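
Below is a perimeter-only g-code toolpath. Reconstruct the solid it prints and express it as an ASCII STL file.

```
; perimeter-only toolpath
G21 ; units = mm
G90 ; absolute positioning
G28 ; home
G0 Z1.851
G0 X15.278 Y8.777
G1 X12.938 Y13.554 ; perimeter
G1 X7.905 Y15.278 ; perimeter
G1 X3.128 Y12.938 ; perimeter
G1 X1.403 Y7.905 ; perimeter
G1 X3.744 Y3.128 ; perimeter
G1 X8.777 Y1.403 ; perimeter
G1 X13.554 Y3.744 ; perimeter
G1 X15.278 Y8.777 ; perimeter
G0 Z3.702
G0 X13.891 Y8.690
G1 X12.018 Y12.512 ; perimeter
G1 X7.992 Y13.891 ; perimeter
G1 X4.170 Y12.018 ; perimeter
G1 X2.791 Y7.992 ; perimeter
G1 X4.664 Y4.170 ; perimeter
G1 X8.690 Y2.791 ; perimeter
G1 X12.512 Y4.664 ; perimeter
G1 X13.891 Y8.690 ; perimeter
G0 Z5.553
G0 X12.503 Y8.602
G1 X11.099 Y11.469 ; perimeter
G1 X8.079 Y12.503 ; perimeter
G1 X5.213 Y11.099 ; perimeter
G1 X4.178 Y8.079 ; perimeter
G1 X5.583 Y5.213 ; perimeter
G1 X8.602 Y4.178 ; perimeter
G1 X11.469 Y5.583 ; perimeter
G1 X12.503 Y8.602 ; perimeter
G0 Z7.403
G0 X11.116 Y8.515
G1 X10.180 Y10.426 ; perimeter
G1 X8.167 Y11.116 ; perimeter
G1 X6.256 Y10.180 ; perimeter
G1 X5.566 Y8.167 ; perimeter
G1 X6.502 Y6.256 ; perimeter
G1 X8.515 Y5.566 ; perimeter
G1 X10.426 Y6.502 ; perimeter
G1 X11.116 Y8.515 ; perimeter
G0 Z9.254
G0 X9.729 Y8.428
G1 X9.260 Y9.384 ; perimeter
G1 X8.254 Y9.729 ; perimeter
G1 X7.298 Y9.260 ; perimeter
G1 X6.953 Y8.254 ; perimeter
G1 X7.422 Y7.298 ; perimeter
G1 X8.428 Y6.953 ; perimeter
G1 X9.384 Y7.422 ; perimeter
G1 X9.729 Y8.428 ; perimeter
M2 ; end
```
solid part
  facet normal 0.0000 0.0000 -1.0000
    outer loop
      vertex 7.818 16.666 0.000
      vertex 13.857 14.597 0.000
      vertex 16.666 8.864 0.000
    endloop
  endfacet
  facet normal 0.0000 0.0000 -1.0000
    outer loop
      vertex 2.085 13.857 0.000
      vertex 7.818 16.666 0.000
      vertex 16.666 8.864 0.000
    endloop
  endfacet
  facet normal 0.0000 0.0000 -1.0000
    outer loop
      vertex 0.016 7.818 0.000
      vertex 2.085 13.857 0.000
      vertex 16.666 8.864 0.000
    endloop
  endfacet
  facet normal 0.0000 0.0000 -1.0000
    outer loop
      vertex 2.825 2.085 0.000
      vertex 0.016 7.818 0.000
      vertex 16.666 8.864 0.000
    endloop
  endfacet
  facet normal 0.0000 0.0000 -1.0000
    outer loop
      vertex 8.864 0.016 0.000
      vertex 2.825 2.085 0.000
      vertex 16.666 8.864 0.000
    endloop
  endfacet
  facet normal 0.0000 0.0000 -1.0000
    outer loop
      vertex 14.597 2.825 0.000
      vertex 8.864 0.016 0.000
      vertex 16.666 8.864 0.000
    endloop
  endfacet
  facet normal 0.7378 0.3615 0.5701
    outer loop
      vertex 16.666 8.864 0.000
      vertex 13.857 14.597 0.000
      vertex 8.341 8.341 11.105
    endloop
  endfacet
  facet normal 0.2663 0.7772 0.5701
    outer loop
      vertex 13.857 14.597 0.000
      vertex 7.818 16.666 0.000
      vertex 8.341 8.341 11.105
    endloop
  endfacet
  facet normal -0.3615 0.7378 0.5701
    outer loop
      vertex 7.818 16.666 0.000
      vertex 2.085 13.857 0.000
      vertex 8.341 8.341 11.105
    endloop
  endfacet
  facet normal -0.7772 0.2663 0.5701
    outer loop
      vertex 2.085 13.857 0.000
      vertex 0.016 7.818 0.000
      vertex 8.341 8.341 11.105
    endloop
  endfacet
  facet normal -0.7378 -0.3615 0.5701
    outer loop
      vertex 0.016 7.818 0.000
      vertex 2.825 2.085 0.000
      vertex 8.341 8.341 11.105
    endloop
  endfacet
  facet normal -0.2663 -0.7772 0.5701
    outer loop
      vertex 2.825 2.085 0.000
      vertex 8.864 0.016 0.000
      vertex 8.341 8.341 11.105
    endloop
  endfacet
  facet normal 0.3615 -0.7378 0.5701
    outer loop
      vertex 8.864 0.016 0.000
      vertex 14.597 2.825 0.000
      vertex 8.341 8.341 11.105
    endloop
  endfacet
  facet normal 0.7772 -0.2663 0.5701
    outer loop
      vertex 14.597 2.825 0.000
      vertex 16.666 8.864 0.000
      vertex 8.341 8.341 11.105
    endloop
  endfacet
endsolid part

The G0 Z moves step by Δz≈1.851 mm. The G1 loops shrink linearly with z, so the solid tapers from its base footprint up to z≈11.1. Closing with a flat bottom cap and the tapered top and triangulating gives 14 facets — a regular 8-sided pyramid, base circumscribed radius ≈ 8.34 mm, apex at z ≈ 11.1 mm.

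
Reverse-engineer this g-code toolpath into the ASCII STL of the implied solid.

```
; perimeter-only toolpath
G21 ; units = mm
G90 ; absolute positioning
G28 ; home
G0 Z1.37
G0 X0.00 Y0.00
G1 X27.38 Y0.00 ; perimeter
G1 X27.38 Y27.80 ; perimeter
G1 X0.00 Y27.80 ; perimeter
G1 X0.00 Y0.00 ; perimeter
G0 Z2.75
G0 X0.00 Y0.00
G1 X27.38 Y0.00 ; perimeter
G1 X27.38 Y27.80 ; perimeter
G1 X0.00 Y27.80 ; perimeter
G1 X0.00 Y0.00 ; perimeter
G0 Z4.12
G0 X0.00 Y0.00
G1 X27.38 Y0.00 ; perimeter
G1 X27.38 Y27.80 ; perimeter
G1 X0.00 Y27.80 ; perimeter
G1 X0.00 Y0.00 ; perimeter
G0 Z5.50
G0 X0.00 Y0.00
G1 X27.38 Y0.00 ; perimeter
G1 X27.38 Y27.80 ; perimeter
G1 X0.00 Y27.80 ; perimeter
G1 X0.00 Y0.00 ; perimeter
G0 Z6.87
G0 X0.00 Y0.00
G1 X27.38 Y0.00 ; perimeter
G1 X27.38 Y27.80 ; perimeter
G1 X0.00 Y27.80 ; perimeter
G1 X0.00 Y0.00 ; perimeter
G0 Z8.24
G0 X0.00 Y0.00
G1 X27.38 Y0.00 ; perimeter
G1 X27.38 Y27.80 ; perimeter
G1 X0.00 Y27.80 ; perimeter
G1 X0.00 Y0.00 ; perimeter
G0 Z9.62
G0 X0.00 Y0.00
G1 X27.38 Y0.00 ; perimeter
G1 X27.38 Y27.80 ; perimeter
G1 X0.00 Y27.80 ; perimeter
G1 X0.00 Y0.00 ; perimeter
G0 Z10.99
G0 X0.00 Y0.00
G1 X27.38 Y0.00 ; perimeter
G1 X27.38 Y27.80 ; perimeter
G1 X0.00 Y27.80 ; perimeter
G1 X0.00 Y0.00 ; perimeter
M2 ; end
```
solid part
  facet normal 0.0000 0.0000 -1.0000
    outer loop
      vertex 27.38 27.80 0.00
      vertex 27.38 0.00 0.00
      vertex 0.00 0.00 0.00
    endloop
  endfacet
  facet normal 0.0000 0.0000 -1.0000
    outer loop
      vertex 0.00 27.80 0.00
      vertex 27.38 27.80 0.00
      vertex 0.00 0.00 0.00
    endloop
  endfacet
  facet normal 0.0000 0.0000 1.0000
    outer loop
      vertex 0.00 0.00 10.99
      vertex 27.38 0.00 10.99
      vertex 27.38 27.80 10.99
    endloop
  endfacet
  facet normal 0.0000 0.0000 1.0000
    outer loop
      vertex 0.00 0.00 10.99
      vertex 27.38 27.80 10.99
      vertex 0.00 27.80 10.99
    endloop
  endfacet
  facet normal 0.0000 -1.0000 0.0000
    outer loop
      vertex 0.00 0.00 0.00
      vertex 27.38 0.00 0.00
      vertex 27.38 0.00 10.99
    endloop
  endfacet
  facet normal 0.0000 -1.0000 0.0000
    outer loop
      vertex 0.00 0.00 0.00
      vertex 27.38 0.00 10.99
      vertex 0.00 0.00 10.99
    endloop
  endfacet
  facet normal 0.0000 1.0000 0.0000
    outer loop
      vertex 27.38 27.80 10.99
      vertex 27.38 27.80 0.00
      vertex 0.00 27.80 0.00
    endloop
  endfacet
  facet normal 0.0000 1.0000 0.0000
    outer loop
      vertex 0.00 27.80 10.99
      vertex 27.38 27.80 10.99
      vertex 0.00 27.80 0.00
    endloop
  endfacet
  facet normal -1.0000 0.0000 0.0000
    outer loop
      vertex 0.00 27.80 10.99
      vertex 0.00 27.80 0.00
      vertex 0.00 0.00 0.00
    endloop
  endfacet
  facet normal -1.0000 0.0000 0.0000
    outer loop
      vertex 0.00 0.00 10.99
      vertex 0.00 27.80 10.99
      vertex 0.00 0.00 0.00
    endloop
  endfacet
  facet normal 1.0000 0.0000 0.0000
    outer loop
      vertex 27.38 0.00 0.00
      vertex 27.38 27.80 0.00
      vertex 27.38 27.80 10.99
    endloop
  endfacet
  facet normal 1.0000 0.0000 0.0000
    outer loop
      vertex 27.38 0.00 0.00
      vertex 27.38 27.80 10.99
      vertex 27.38 0.00 10.99
    endloop
  endfacet
endsolid part

The G0 Z moves step by Δz≈1.37 mm. Every layer's G1 loop is the same polygon, so the solid is a straight extrusion of it from z=0 to z≈11. Closing with flat bottom and top caps and triangulating gives 12 facets — a rectangular box, roughly 27.4 × 27.8 mm footprint and 11 mm tall.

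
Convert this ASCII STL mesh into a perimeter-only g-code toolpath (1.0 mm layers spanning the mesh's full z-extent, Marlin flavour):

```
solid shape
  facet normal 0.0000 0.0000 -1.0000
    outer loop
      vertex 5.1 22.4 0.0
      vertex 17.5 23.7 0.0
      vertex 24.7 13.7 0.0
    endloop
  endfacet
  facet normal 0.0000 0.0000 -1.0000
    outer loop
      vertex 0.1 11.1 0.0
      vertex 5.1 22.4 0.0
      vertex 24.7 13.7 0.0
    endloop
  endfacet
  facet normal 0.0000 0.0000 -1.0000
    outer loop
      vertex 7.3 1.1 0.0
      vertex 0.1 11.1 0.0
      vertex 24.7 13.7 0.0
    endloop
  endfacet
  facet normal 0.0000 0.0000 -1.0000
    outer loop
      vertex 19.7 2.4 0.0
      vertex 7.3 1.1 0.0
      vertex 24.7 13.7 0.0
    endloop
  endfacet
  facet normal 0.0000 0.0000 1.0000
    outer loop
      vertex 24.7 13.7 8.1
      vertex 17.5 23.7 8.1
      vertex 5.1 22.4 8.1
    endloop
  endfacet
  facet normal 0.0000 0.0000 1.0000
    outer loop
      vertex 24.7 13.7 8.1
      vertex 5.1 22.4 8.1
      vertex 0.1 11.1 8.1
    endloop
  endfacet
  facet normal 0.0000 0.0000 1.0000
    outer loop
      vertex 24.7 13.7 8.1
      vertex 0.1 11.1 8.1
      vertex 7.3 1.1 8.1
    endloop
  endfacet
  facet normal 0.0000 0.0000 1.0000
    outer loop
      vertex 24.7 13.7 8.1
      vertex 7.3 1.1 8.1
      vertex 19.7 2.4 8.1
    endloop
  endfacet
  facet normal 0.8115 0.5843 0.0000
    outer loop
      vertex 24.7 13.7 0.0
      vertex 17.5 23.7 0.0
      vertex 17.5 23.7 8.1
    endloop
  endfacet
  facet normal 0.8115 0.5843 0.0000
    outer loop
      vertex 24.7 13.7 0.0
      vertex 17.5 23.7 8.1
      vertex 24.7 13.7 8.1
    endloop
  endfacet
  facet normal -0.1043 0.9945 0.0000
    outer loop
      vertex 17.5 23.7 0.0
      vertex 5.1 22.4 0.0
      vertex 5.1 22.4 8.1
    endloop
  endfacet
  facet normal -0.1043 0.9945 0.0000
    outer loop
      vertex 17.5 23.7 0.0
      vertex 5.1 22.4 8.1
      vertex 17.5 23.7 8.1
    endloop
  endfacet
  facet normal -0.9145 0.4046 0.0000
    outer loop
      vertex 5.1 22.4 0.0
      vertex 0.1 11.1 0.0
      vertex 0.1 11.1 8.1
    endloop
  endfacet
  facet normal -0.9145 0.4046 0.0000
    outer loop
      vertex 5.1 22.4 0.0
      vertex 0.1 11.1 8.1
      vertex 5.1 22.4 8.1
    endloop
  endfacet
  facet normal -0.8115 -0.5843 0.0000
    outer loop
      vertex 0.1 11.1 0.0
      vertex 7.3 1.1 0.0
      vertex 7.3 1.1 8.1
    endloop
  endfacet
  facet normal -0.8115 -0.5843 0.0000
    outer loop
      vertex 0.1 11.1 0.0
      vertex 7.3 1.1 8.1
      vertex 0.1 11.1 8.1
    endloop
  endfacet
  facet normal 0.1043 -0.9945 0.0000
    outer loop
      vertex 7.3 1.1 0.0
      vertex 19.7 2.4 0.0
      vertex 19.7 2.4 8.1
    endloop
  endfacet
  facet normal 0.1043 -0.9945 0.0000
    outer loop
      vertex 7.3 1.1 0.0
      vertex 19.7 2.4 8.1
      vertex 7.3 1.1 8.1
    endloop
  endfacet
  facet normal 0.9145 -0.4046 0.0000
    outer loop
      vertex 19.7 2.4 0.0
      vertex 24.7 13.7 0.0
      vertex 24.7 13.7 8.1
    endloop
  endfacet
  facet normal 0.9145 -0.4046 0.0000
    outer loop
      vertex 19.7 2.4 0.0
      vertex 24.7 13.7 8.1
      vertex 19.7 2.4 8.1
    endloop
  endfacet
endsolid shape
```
; perimeter-only toolpath
G21 ; units = mm
G90 ; absolute positioning
G28 ; home
; layer 1
G0 Z1.0
G0 X24.7 Y13.7
G1 X17.5 Y23.7
G1 X5.1 Y22.4
G1 X0.1 Y11.1
G1 X7.3 Y1.1
G1 X19.7 Y2.4
G1 X24.7 Y13.7
; layer 2
G0 Z2.0
G0 X24.7 Y13.7
G1 X17.5 Y23.7
G1 X5.1 Y22.4
G1 X0.1 Y11.1
G1 X7.3 Y1.1
G1 X19.7 Y2.4
G1 X24.7 Y13.7
; layer 3
G0 Z3.0
G0 X24.7 Y13.7
G1 X17.5 Y23.7
G1 X5.1 Y22.4
G1 X0.1 Y11.1
G1 X7.3 Y1.1
G1 X19.7 Y2.4
G1 X24.7 Y13.7
; layer 4
G0 Z4.0
G0 X24.7 Y13.7
G1 X17.5 Y23.7
G1 X5.1 Y22.4
G1 X0.1 Y11.1
G1 X7.3 Y1.1
G1 X19.7 Y2.4
G1 X24.7 Y13.7
; layer 5
G0 Z5.1
G0 X24.7 Y13.7
G1 X17.5 Y23.7
G1 X5.1 Y22.4
G1 X0.1 Y11.1
G1 X7.3 Y1.1
G1 X19.7 Y2.4
G1 X24.7 Y13.7
; layer 6
G0 Z6.1
G0 X24.7 Y13.7
G1 X17.5 Y23.7
G1 X5.1 Y22.4
G1 X0.1 Y11.1
G1 X7.3 Y1.1
G1 X19.7 Y2.4
G1 X24.7 Y13.7
; layer 7
G0 Z7.1
G0 X24.7 Y13.7
G1 X17.5 Y23.7
G1 X5.1 Y22.4
G1 X0.1 Y11.1
G1 X7.3 Y1.1
G1 X19.7 Y2.4
G1 X24.7 Y13.7
; layer 8
G0 Z8.1
G0 X24.7 Y13.7
G1 X17.5 Y23.7
G1 X5.1 Y22.4
G1 X0.1 Y11.1
G1 X7.3 Y1.1
G1 X19.7 Y2.4
G1 X24.7 Y13.7
M2 ; end

The solid is a regular 6-sided prism (a cylinder approximated with 6 flat sides), circumscribed radius ≈ 12.4 mm, height ≈ 8.1 mm. Slicing at Δz = 1.0 mm — 8 equal slices spanning the solid's height, so layer i sits at z = i·h/8 — gives 8 non-empty perimeters. Each is a 6-segment closed polygon; G0 lifts to the layer z and rapids to the start vertex, then G1 traces the edges.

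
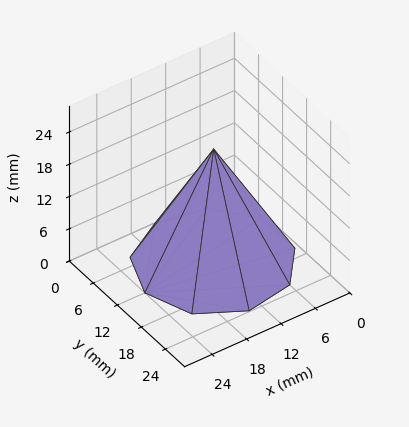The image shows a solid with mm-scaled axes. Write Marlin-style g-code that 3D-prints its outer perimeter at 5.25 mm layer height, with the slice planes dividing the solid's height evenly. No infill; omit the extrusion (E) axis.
Reading the render: the shape is a regular 9-sided pyramid, base circumscribed radius ≈ 12 mm, apex at z ≈ 21 mm (dimensions read to the nearest mm from the axis ticks). For the g-code, the solid's height is divided into equal slices at the stated Δz and each level perimeter traced with G1 moves after a G0 lift.

; perimeter-only toolpath
G21 ; units = mm
G90 ; absolute positioning
G28 ; home
; layer 1
G0 Z5.25
G0 X21.00 Y12.00
G1 X18.89 Y17.78
G1 X13.56 Y20.87
G1 X7.50 Y19.79
G1 X3.54 Y15.08
G1 X3.54 Y8.93
G1 X7.50 Y4.21
G1 X13.56 Y3.13
G1 X18.89 Y6.22
G1 X21.00 Y12.00
; layer 2
G0 Z10.50
G0 X18.00 Y12.00
G1 X16.59 Y15.86
G1 X13.04 Y17.91
G1 X9.00 Y17.20
G1 X6.36 Y14.05
G1 X6.36 Y9.95
G1 X9.00 Y6.80
G1 X13.04 Y6.09
G1 X16.59 Y8.14
G1 X18.00 Y12.00
; layer 3
G0 Z15.75
G0 X15.00 Y12.00
G1 X14.30 Y13.93
G1 X12.52 Y14.96
G1 X10.50 Y14.60
G1 X9.18 Y13.03
G1 X9.18 Y10.97
G1 X10.50 Y9.40
G1 X12.52 Y9.04
G1 X14.30 Y10.07
G1 X15.00 Y12.00
M2 ; end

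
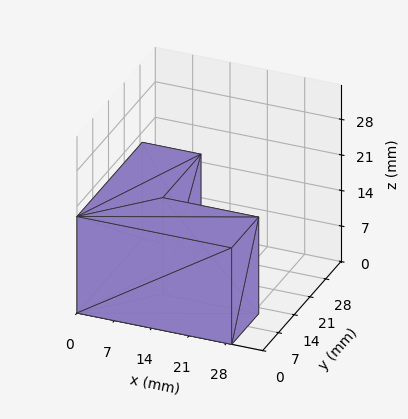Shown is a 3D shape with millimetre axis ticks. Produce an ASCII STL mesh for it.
Reading the render: the shape is an L-shaped prism: outer 29 × 29 mm, arm thicknesses ≈ 12 mm (horizontal) and 11 mm (vertical), extruded 19 mm in z (dimensions read to the nearest mm from the axis ticks). For the STL, each face is triangulated and given an outward normal.

solid part
  facet normal 0.0000 0.0000 -1.0000
    outer loop
      vertex 29.0 12.0 0.0
      vertex 29.0 0.0 0.0
      vertex 0.0 0.0 0.0
    endloop
  endfacet
  facet normal 0.0000 0.0000 -1.0000
    outer loop
      vertex 11.0 12.0 0.0
      vertex 29.0 12.0 0.0
      vertex 0.0 0.0 0.0
    endloop
  endfacet
  facet normal 0.0000 0.0000 -1.0000
    outer loop
      vertex 11.0 29.0 0.0
      vertex 11.0 12.0 0.0
      vertex 0.0 0.0 0.0
    endloop
  endfacet
  facet normal 0.0000 0.0000 -1.0000
    outer loop
      vertex 0.0 29.0 0.0
      vertex 11.0 29.0 0.0
      vertex 0.0 0.0 0.0
    endloop
  endfacet
  facet normal 0.0000 0.0000 1.0000
    outer loop
      vertex 0.0 0.0 19.0
      vertex 29.0 0.0 19.0
      vertex 29.0 12.0 19.0
    endloop
  endfacet
  facet normal 0.0000 0.0000 1.0000
    outer loop
      vertex 0.0 0.0 19.0
      vertex 29.0 12.0 19.0
      vertex 11.0 12.0 19.0
    endloop
  endfacet
  facet normal 0.0000 0.0000 1.0000
    outer loop
      vertex 0.0 0.0 19.0
      vertex 11.0 12.0 19.0
      vertex 11.0 29.0 19.0
    endloop
  endfacet
  facet normal 0.0000 0.0000 1.0000
    outer loop
      vertex 0.0 0.0 19.0
      vertex 11.0 29.0 19.0
      vertex 0.0 29.0 19.0
    endloop
  endfacet
  facet normal 0.0000 -1.0000 0.0000
    outer loop
      vertex 0.0 0.0 0.0
      vertex 29.0 0.0 0.0
      vertex 29.0 0.0 19.0
    endloop
  endfacet
  facet normal 0.0000 -1.0000 0.0000
    outer loop
      vertex 0.0 0.0 0.0
      vertex 29.0 0.0 19.0
      vertex 0.0 0.0 19.0
    endloop
  endfacet
  facet normal 1.0000 0.0000 0.0000
    outer loop
      vertex 29.0 0.0 0.0
      vertex 29.0 12.0 0.0
      vertex 29.0 12.0 19.0
    endloop
  endfacet
  facet normal 1.0000 0.0000 0.0000
    outer loop
      vertex 29.0 0.0 0.0
      vertex 29.0 12.0 19.0
      vertex 29.0 0.0 19.0
    endloop
  endfacet
  facet normal 0.0000 1.0000 0.0000
    outer loop
      vertex 29.0 12.0 0.0
      vertex 11.0 12.0 0.0
      vertex 11.0 12.0 19.0
    endloop
  endfacet
  facet normal 0.0000 1.0000 0.0000
    outer loop
      vertex 29.0 12.0 0.0
      vertex 11.0 12.0 19.0
      vertex 29.0 12.0 19.0
    endloop
  endfacet
  facet normal 1.0000 0.0000 0.0000
    outer loop
      vertex 11.0 12.0 0.0
      vertex 11.0 29.0 0.0
      vertex 11.0 29.0 19.0
    endloop
  endfacet
  facet normal 1.0000 0.0000 0.0000
    outer loop
      vertex 11.0 12.0 0.0
      vertex 11.0 29.0 19.0
      vertex 11.0 12.0 19.0
    endloop
  endfacet
  facet normal 0.0000 1.0000 0.0000
    outer loop
      vertex 11.0 29.0 0.0
      vertex 0.0 29.0 0.0
      vertex 0.0 29.0 19.0
    endloop
  endfacet
  facet normal 0.0000 1.0000 0.0000
    outer loop
      vertex 11.0 29.0 0.0
      vertex 0.0 29.0 19.0
      vertex 11.0 29.0 19.0
    endloop
  endfacet
  facet normal -1.0000 0.0000 0.0000
    outer loop
      vertex 0.0 29.0 0.0
      vertex 0.0 0.0 0.0
      vertex 0.0 0.0 19.0
    endloop
  endfacet
  facet normal -1.0000 0.0000 0.0000
    outer loop
      vertex 0.0 29.0 0.0
      vertex 0.0 0.0 19.0
      vertex 0.0 29.0 19.0
    endloop
  endfacet
endsolid part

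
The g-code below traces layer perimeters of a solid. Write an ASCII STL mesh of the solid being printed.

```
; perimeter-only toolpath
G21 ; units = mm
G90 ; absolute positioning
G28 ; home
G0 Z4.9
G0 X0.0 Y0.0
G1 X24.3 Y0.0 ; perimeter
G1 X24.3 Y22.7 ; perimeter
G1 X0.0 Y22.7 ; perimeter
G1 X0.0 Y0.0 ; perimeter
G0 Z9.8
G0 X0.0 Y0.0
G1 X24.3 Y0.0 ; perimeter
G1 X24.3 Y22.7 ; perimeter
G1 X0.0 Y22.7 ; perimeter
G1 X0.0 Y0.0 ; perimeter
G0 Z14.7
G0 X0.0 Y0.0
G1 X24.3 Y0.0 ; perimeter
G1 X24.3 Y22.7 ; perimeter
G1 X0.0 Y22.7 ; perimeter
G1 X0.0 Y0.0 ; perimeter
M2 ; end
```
solid part
  facet normal 0.0000 0.0000 -1.0000
    outer loop
      vertex 24.3 22.7 0.0
      vertex 24.3 0.0 0.0
      vertex 0.0 0.0 0.0
    endloop
  endfacet
  facet normal 0.0000 0.0000 -1.0000
    outer loop
      vertex 0.0 22.7 0.0
      vertex 24.3 22.7 0.0
      vertex 0.0 0.0 0.0
    endloop
  endfacet
  facet normal 0.0000 0.0000 1.0000
    outer loop
      vertex 0.0 0.0 14.7
      vertex 24.3 0.0 14.7
      vertex 24.3 22.7 14.7
    endloop
  endfacet
  facet normal 0.0000 0.0000 1.0000
    outer loop
      vertex 0.0 0.0 14.7
      vertex 24.3 22.7 14.7
      vertex 0.0 22.7 14.7
    endloop
  endfacet
  facet normal 0.0000 -1.0000 0.0000
    outer loop
      vertex 0.0 0.0 0.0
      vertex 24.3 0.0 0.0
      vertex 24.3 0.0 14.7
    endloop
  endfacet
  facet normal 0.0000 -1.0000 0.0000
    outer loop
      vertex 0.0 0.0 0.0
      vertex 24.3 0.0 14.7
      vertex 0.0 0.0 14.7
    endloop
  endfacet
  facet normal 0.0000 1.0000 0.0000
    outer loop
      vertex 24.3 22.7 14.7
      vertex 24.3 22.7 0.0
      vertex 0.0 22.7 0.0
    endloop
  endfacet
  facet normal 0.0000 1.0000 0.0000
    outer loop
      vertex 0.0 22.7 14.7
      vertex 24.3 22.7 14.7
      vertex 0.0 22.7 0.0
    endloop
  endfacet
  facet normal -1.0000 0.0000 0.0000
    outer loop
      vertex 0.0 22.7 14.7
      vertex 0.0 22.7 0.0
      vertex 0.0 0.0 0.0
    endloop
  endfacet
  facet normal -1.0000 0.0000 0.0000
    outer loop
      vertex 0.0 0.0 14.7
      vertex 0.0 22.7 14.7
      vertex 0.0 0.0 0.0
    endloop
  endfacet
  facet normal 1.0000 0.0000 0.0000
    outer loop
      vertex 24.3 0.0 0.0
      vertex 24.3 22.7 0.0
      vertex 24.3 22.7 14.7
    endloop
  endfacet
  facet normal 1.0000 0.0000 0.0000
    outer loop
      vertex 24.3 0.0 0.0
      vertex 24.3 22.7 14.7
      vertex 24.3 0.0 14.7
    endloop
  endfacet
endsolid part

The G0 Z moves step by Δz≈4.9 mm. Every layer's G1 loop is the same polygon, so the solid is a straight extrusion of it from z=0 to z≈14.7. Closing with flat bottom and top caps and triangulating gives 12 facets — a rectangular box, roughly 24.3 × 22.7 mm footprint and 14.7 mm tall.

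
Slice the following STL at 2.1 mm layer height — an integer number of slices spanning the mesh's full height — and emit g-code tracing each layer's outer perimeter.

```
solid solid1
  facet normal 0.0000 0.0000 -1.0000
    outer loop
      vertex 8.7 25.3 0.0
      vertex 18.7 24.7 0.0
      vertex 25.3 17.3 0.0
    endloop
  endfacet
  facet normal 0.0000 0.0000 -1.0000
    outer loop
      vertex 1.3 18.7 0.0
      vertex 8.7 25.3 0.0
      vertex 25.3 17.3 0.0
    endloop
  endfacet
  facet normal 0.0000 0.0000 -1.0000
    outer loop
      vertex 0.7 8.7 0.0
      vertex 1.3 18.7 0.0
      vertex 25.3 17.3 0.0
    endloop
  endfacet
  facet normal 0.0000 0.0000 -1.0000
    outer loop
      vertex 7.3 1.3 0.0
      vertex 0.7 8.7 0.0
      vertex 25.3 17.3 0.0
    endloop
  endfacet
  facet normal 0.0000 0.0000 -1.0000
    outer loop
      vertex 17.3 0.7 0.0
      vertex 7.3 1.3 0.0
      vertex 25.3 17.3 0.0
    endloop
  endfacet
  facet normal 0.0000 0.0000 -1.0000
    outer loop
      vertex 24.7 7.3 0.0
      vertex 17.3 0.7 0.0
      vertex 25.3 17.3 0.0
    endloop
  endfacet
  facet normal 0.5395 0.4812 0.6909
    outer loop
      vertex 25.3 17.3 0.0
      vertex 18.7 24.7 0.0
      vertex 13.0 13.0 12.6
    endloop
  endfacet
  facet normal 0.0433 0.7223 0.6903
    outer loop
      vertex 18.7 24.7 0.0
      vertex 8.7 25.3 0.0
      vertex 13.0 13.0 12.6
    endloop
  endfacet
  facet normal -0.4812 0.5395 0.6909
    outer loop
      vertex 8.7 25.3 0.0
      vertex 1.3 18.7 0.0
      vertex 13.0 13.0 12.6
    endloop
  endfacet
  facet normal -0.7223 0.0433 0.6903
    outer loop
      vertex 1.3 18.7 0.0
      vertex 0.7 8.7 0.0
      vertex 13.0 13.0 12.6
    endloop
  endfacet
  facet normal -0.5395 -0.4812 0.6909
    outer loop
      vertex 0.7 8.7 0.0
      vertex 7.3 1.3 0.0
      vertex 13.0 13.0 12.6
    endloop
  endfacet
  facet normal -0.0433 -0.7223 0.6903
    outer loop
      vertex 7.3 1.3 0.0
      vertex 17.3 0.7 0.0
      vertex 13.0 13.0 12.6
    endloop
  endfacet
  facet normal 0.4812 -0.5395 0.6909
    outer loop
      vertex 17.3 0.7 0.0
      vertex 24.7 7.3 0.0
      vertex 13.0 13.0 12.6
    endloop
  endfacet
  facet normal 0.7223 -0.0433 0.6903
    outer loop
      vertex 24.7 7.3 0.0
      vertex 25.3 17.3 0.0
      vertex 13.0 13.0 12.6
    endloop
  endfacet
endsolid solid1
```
; perimeter-only toolpath
G21 ; units = mm
G90 ; absolute positioning
G28 ; home
; layer 1
G0 Z2.1
G0 X23.2 Y16.6
G1 X17.8 Y22.8
G1 X9.4 Y23.2
G1 X3.3 Y17.8
G1 X2.8 Y9.4
G1 X8.2 Y3.3
G1 X16.6 Y2.8
G1 X22.8 Y8.2
G1 X23.2 Y16.6
; layer 2
G0 Z4.2
G0 X21.2 Y15.9
G1 X16.8 Y20.8
G1 X10.1 Y21.2
G1 X5.2 Y16.8
G1 X4.8 Y10.1
G1 X9.2 Y5.2
G1 X15.9 Y4.8
G1 X20.8 Y9.2
G1 X21.2 Y15.9
; layer 3
G0 Z6.3
G0 X19.1 Y15.2
G1 X15.8 Y18.8
G1 X10.9 Y19.1
G1 X7.2 Y15.8
G1 X6.9 Y10.9
G1 X10.2 Y7.2
G1 X15.2 Y6.9
G1 X18.8 Y10.2
G1 X19.1 Y15.2
; layer 4
G0 Z8.4
G0 X17.1 Y14.4
G1 X14.9 Y16.9
G1 X11.6 Y17.1
G1 X9.1 Y14.9
G1 X8.9 Y11.6
G1 X11.1 Y9.1
G1 X14.4 Y8.9
G1 X16.9 Y11.1
G1 X17.1 Y14.4
; layer 5
G0 Z10.5
G0 X15.1 Y13.7
G1 X13.9 Y14.9
G1 X12.3 Y15.1
G1 X11.1 Y13.9
G1 X11.0 Y12.3
G1 X12.1 Y11.1
G1 X13.7 Y11.0
G1 X14.9 Y12.1
G1 X15.1 Y13.7
M2 ; end

The solid is a regular 8-sided pyramid, base circumscribed radius ≈ 13 mm, apex at z ≈ 12.6 mm. Slicing at Δz = 2.1 mm — 6 equal slices spanning the solid's height, so layer i sits at z = i·h/6 — gives 5 non-empty perimeters. Each is a 8-segment closed polygon; G0 lifts to the layer z and rapids to the start vertex, then G1 traces the edges. The cross-section shrinks linearly with z (the slice at the apex is degenerate and omitted).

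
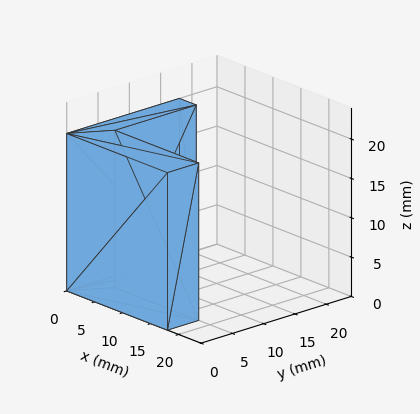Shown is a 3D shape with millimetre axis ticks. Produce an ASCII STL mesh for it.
Reading the render: the shape is an L-shaped prism: outer 18 × 18 mm, arm thicknesses ≈ 5 mm (horizontal) and 3 mm (vertical), extruded 20 mm in z (dimensions read to the nearest mm from the axis ticks). For the STL, each face is triangulated and given an outward normal.

solid part
  facet normal 0.0000 0.0000 -1.0000
    outer loop
      vertex 18.0 5.0 0.0
      vertex 18.0 0.0 0.0
      vertex 0.0 0.0 0.0
    endloop
  endfacet
  facet normal 0.0000 0.0000 -1.0000
    outer loop
      vertex 3.0 5.0 0.0
      vertex 18.0 5.0 0.0
      vertex 0.0 0.0 0.0
    endloop
  endfacet
  facet normal 0.0000 0.0000 -1.0000
    outer loop
      vertex 3.0 18.0 0.0
      vertex 3.0 5.0 0.0
      vertex 0.0 0.0 0.0
    endloop
  endfacet
  facet normal 0.0000 0.0000 -1.0000
    outer loop
      vertex 0.0 18.0 0.0
      vertex 3.0 18.0 0.0
      vertex 0.0 0.0 0.0
    endloop
  endfacet
  facet normal 0.0000 0.0000 1.0000
    outer loop
      vertex 0.0 0.0 20.0
      vertex 18.0 0.0 20.0
      vertex 18.0 5.0 20.0
    endloop
  endfacet
  facet normal 0.0000 0.0000 1.0000
    outer loop
      vertex 0.0 0.0 20.0
      vertex 18.0 5.0 20.0
      vertex 3.0 5.0 20.0
    endloop
  endfacet
  facet normal 0.0000 0.0000 1.0000
    outer loop
      vertex 0.0 0.0 20.0
      vertex 3.0 5.0 20.0
      vertex 3.0 18.0 20.0
    endloop
  endfacet
  facet normal 0.0000 0.0000 1.0000
    outer loop
      vertex 0.0 0.0 20.0
      vertex 3.0 18.0 20.0
      vertex 0.0 18.0 20.0
    endloop
  endfacet
  facet normal 0.0000 -1.0000 0.0000
    outer loop
      vertex 0.0 0.0 0.0
      vertex 18.0 0.0 0.0
      vertex 18.0 0.0 20.0
    endloop
  endfacet
  facet normal 0.0000 -1.0000 0.0000
    outer loop
      vertex 0.0 0.0 0.0
      vertex 18.0 0.0 20.0
      vertex 0.0 0.0 20.0
    endloop
  endfacet
  facet normal 1.0000 0.0000 0.0000
    outer loop
      vertex 18.0 0.0 0.0
      vertex 18.0 5.0 0.0
      vertex 18.0 5.0 20.0
    endloop
  endfacet
  facet normal 1.0000 0.0000 0.0000
    outer loop
      vertex 18.0 0.0 0.0
      vertex 18.0 5.0 20.0
      vertex 18.0 0.0 20.0
    endloop
  endfacet
  facet normal 0.0000 1.0000 0.0000
    outer loop
      vertex 18.0 5.0 0.0
      vertex 3.0 5.0 0.0
      vertex 3.0 5.0 20.0
    endloop
  endfacet
  facet normal 0.0000 1.0000 0.0000
    outer loop
      vertex 18.0 5.0 0.0
      vertex 3.0 5.0 20.0
      vertex 18.0 5.0 20.0
    endloop
  endfacet
  facet normal 1.0000 0.0000 0.0000
    outer loop
      vertex 3.0 5.0 0.0
      vertex 3.0 18.0 0.0
      vertex 3.0 18.0 20.0
    endloop
  endfacet
  facet normal 1.0000 0.0000 0.0000
    outer loop
      vertex 3.0 5.0 0.0
      vertex 3.0 18.0 20.0
      vertex 3.0 5.0 20.0
    endloop
  endfacet
  facet normal 0.0000 1.0000 0.0000
    outer loop
      vertex 3.0 18.0 0.0
      vertex 0.0 18.0 0.0
      vertex 0.0 18.0 20.0
    endloop
  endfacet
  facet normal 0.0000 1.0000 0.0000
    outer loop
      vertex 3.0 18.0 0.0
      vertex 0.0 18.0 20.0
      vertex 3.0 18.0 20.0
    endloop
  endfacet
  facet normal -1.0000 0.0000 0.0000
    outer loop
      vertex 0.0 18.0 0.0
      vertex 0.0 0.0 0.0
      vertex 0.0 0.0 20.0
    endloop
  endfacet
  facet normal -1.0000 0.0000 0.0000
    outer loop
      vertex 0.0 18.0 0.0
      vertex 0.0 0.0 20.0
      vertex 0.0 18.0 20.0
    endloop
  endfacet
endsolid part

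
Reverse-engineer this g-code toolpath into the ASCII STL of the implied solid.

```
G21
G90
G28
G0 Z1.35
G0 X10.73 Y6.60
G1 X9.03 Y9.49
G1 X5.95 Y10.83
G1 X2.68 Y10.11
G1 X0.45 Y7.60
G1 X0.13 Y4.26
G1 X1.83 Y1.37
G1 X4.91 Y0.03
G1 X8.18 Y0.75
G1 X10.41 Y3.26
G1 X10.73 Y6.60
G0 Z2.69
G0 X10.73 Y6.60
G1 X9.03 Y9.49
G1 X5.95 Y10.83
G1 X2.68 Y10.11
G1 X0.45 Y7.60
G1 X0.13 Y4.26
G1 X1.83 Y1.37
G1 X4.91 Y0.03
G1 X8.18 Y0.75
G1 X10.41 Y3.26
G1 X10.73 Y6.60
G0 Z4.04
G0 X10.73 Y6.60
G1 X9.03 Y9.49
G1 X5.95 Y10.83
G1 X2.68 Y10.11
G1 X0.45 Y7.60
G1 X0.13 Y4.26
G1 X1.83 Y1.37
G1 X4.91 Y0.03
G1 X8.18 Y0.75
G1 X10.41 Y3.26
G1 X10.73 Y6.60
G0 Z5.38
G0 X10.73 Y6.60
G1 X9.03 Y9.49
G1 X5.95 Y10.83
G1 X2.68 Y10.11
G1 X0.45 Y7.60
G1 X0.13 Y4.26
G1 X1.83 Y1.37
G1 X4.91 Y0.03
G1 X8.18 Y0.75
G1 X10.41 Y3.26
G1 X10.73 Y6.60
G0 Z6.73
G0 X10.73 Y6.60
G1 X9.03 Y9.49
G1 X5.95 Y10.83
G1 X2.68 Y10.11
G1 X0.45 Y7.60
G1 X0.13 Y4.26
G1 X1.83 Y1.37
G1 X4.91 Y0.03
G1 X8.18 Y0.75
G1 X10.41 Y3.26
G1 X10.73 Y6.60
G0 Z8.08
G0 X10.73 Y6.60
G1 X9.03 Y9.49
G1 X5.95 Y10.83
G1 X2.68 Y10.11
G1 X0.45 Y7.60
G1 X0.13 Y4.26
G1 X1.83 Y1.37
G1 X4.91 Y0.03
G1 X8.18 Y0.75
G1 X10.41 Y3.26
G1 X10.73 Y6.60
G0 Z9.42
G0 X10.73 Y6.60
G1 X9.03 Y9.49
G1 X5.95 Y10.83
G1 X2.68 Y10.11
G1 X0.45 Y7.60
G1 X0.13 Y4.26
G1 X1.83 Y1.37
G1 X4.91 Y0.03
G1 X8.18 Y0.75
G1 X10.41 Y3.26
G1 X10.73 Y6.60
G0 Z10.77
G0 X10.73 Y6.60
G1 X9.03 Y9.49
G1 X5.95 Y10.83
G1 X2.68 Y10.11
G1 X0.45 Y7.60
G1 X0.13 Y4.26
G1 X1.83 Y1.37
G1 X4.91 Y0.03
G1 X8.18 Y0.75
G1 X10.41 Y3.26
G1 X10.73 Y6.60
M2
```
solid part
  facet normal 0.0000 0.0000 -1.0000
    outer loop
      vertex 5.95 10.83 0.00
      vertex 9.03 9.49 0.00
      vertex 10.73 6.60 0.00
    endloop
  endfacet
  facet normal 0.0000 0.0000 -1.0000
    outer loop
      vertex 2.68 10.11 0.00
      vertex 5.95 10.83 0.00
      vertex 10.73 6.60 0.00
    endloop
  endfacet
  facet normal 0.0000 0.0000 -1.0000
    outer loop
      vertex 0.45 7.60 0.00
      vertex 2.68 10.11 0.00
      vertex 10.73 6.60 0.00
    endloop
  endfacet
  facet normal 0.0000 0.0000 -1.0000
    outer loop
      vertex 0.13 4.26 0.00
      vertex 0.45 7.60 0.00
      vertex 10.73 6.60 0.00
    endloop
  endfacet
  facet normal 0.0000 0.0000 -1.0000
    outer loop
      vertex 1.83 1.37 0.00
      vertex 0.13 4.26 0.00
      vertex 10.73 6.60 0.00
    endloop
  endfacet
  facet normal 0.0000 0.0000 -1.0000
    outer loop
      vertex 4.91 0.03 0.00
      vertex 1.83 1.37 0.00
      vertex 10.73 6.60 0.00
    endloop
  endfacet
  facet normal 0.0000 0.0000 -1.0000
    outer loop
      vertex 8.18 0.75 0.00
      vertex 4.91 0.03 0.00
      vertex 10.73 6.60 0.00
    endloop
  endfacet
  facet normal 0.0000 0.0000 -1.0000
    outer loop
      vertex 10.41 3.26 0.00
      vertex 8.18 0.75 0.00
      vertex 10.73 6.60 0.00
    endloop
  endfacet
  facet normal 0.0000 0.0000 1.0000
    outer loop
      vertex 10.73 6.60 10.77
      vertex 9.03 9.49 10.77
      vertex 5.95 10.83 10.77
    endloop
  endfacet
  facet normal 0.0000 0.0000 1.0000
    outer loop
      vertex 10.73 6.60 10.77
      vertex 5.95 10.83 10.77
      vertex 2.68 10.11 10.77
    endloop
  endfacet
  facet normal 0.0000 0.0000 1.0000
    outer loop
      vertex 10.73 6.60 10.77
      vertex 2.68 10.11 10.77
      vertex 0.45 7.60 10.77
    endloop
  endfacet
  facet normal 0.0000 0.0000 1.0000
    outer loop
      vertex 10.73 6.60 10.77
      vertex 0.45 7.60 10.77
      vertex 0.13 4.26 10.77
    endloop
  endfacet
  facet normal 0.0000 0.0000 1.0000
    outer loop
      vertex 10.73 6.60 10.77
      vertex 0.13 4.26 10.77
      vertex 1.83 1.37 10.77
    endloop
  endfacet
  facet normal 0.0000 0.0000 1.0000
    outer loop
      vertex 10.73 6.60 10.77
      vertex 1.83 1.37 10.77
      vertex 4.91 0.03 10.77
    endloop
  endfacet
  facet normal 0.0000 0.0000 1.0000
    outer loop
      vertex 10.73 6.60 10.77
      vertex 4.91 0.03 10.77
      vertex 8.18 0.75 10.77
    endloop
  endfacet
  facet normal 0.0000 0.0000 1.0000
    outer loop
      vertex 10.73 6.60 10.77
      vertex 8.18 0.75 10.77
      vertex 10.41 3.26 10.77
    endloop
  endfacet
  facet normal 0.8619 0.5070 0.0000
    outer loop
      vertex 10.73 6.60 0.00
      vertex 9.03 9.49 0.00
      vertex 9.03 9.49 10.77
    endloop
  endfacet
  facet normal 0.8619 0.5070 0.0000
    outer loop
      vertex 10.73 6.60 0.00
      vertex 9.03 9.49 10.77
      vertex 10.73 6.60 10.77
    endloop
  endfacet
  facet normal 0.3989 0.9170 0.0000
    outer loop
      vertex 9.03 9.49 0.00
      vertex 5.95 10.83 0.00
      vertex 5.95 10.83 10.77
    endloop
  endfacet
  facet normal 0.3989 0.9170 0.0000
    outer loop
      vertex 9.03 9.49 0.00
      vertex 5.95 10.83 10.77
      vertex 9.03 9.49 10.77
    endloop
  endfacet
  facet normal -0.2150 0.9766 0.0000
    outer loop
      vertex 5.95 10.83 0.00
      vertex 2.68 10.11 0.00
      vertex 2.68 10.11 10.77
    endloop
  endfacet
  facet normal -0.2150 0.9766 0.0000
    outer loop
      vertex 5.95 10.83 0.00
      vertex 2.68 10.11 10.77
      vertex 5.95 10.83 10.77
    endloop
  endfacet
  facet normal -0.7476 0.6642 0.0000
    outer loop
      vertex 2.68 10.11 0.00
      vertex 0.45 7.60 0.00
      vertex 0.45 7.60 10.77
    endloop
  endfacet
  facet normal -0.7476 0.6642 0.0000
    outer loop
      vertex 2.68 10.11 0.00
      vertex 0.45 7.60 10.77
      vertex 2.68 10.11 10.77
    endloop
  endfacet
  facet normal -0.9954 0.0954 0.0000
    outer loop
      vertex 0.45 7.60 0.00
      vertex 0.13 4.26 0.00
      vertex 0.13 4.26 10.77
    endloop
  endfacet
  facet normal -0.9954 0.0954 0.0000
    outer loop
      vertex 0.45 7.60 0.00
      vertex 0.13 4.26 10.77
      vertex 0.45 7.60 10.77
    endloop
  endfacet
  facet normal -0.8619 -0.5070 0.0000
    outer loop
      vertex 0.13 4.26 0.00
      vertex 1.83 1.37 0.00
      vertex 1.83 1.37 10.77
    endloop
  endfacet
  facet normal -0.8619 -0.5070 0.0000
    outer loop
      vertex 0.13 4.26 0.00
      vertex 1.83 1.37 10.77
      vertex 0.13 4.26 10.77
    endloop
  endfacet
  facet normal -0.3989 -0.9170 0.0000
    outer loop
      vertex 1.83 1.37 0.00
      vertex 4.91 0.03 0.00
      vertex 4.91 0.03 10.77
    endloop
  endfacet
  facet normal -0.3989 -0.9170 0.0000
    outer loop
      vertex 1.83 1.37 0.00
      vertex 4.91 0.03 10.77
      vertex 1.83 1.37 10.77
    endloop
  endfacet
  facet normal 0.2150 -0.9766 0.0000
    outer loop
      vertex 4.91 0.03 0.00
      vertex 8.18 0.75 0.00
      vertex 8.18 0.75 10.77
    endloop
  endfacet
  facet normal 0.2150 -0.9766 0.0000
    outer loop
      vertex 4.91 0.03 0.00
      vertex 8.18 0.75 10.77
      vertex 4.91 0.03 10.77
    endloop
  endfacet
  facet normal 0.7476 -0.6642 0.0000
    outer loop
      vertex 8.18 0.75 0.00
      vertex 10.41 3.26 0.00
      vertex 10.41 3.26 10.77
    endloop
  endfacet
  facet normal 0.7476 -0.6642 0.0000
    outer loop
      vertex 8.18 0.75 0.00
      vertex 10.41 3.26 10.77
      vertex 8.18 0.75 10.77
    endloop
  endfacet
  facet normal 0.9954 -0.0954 0.0000
    outer loop
      vertex 10.41 3.26 0.00
      vertex 10.73 6.60 0.00
      vertex 10.73 6.60 10.77
    endloop
  endfacet
  facet normal 0.9954 -0.0954 0.0000
    outer loop
      vertex 10.41 3.26 0.00
      vertex 10.73 6.60 10.77
      vertex 10.41 3.26 10.77
    endloop
  endfacet
endsolid part

The G0 Z moves step by Δz≈1.35 mm. Every layer's G1 loop is the same polygon, so the solid is a straight extrusion of it from z=0 to z≈10.8. Closing with flat bottom and top caps and triangulating gives 36 facets — a regular 10-sided prism (a cylinder approximated with 10 flat sides), circumscribed radius ≈ 5.43 mm, height ≈ 10.8 mm.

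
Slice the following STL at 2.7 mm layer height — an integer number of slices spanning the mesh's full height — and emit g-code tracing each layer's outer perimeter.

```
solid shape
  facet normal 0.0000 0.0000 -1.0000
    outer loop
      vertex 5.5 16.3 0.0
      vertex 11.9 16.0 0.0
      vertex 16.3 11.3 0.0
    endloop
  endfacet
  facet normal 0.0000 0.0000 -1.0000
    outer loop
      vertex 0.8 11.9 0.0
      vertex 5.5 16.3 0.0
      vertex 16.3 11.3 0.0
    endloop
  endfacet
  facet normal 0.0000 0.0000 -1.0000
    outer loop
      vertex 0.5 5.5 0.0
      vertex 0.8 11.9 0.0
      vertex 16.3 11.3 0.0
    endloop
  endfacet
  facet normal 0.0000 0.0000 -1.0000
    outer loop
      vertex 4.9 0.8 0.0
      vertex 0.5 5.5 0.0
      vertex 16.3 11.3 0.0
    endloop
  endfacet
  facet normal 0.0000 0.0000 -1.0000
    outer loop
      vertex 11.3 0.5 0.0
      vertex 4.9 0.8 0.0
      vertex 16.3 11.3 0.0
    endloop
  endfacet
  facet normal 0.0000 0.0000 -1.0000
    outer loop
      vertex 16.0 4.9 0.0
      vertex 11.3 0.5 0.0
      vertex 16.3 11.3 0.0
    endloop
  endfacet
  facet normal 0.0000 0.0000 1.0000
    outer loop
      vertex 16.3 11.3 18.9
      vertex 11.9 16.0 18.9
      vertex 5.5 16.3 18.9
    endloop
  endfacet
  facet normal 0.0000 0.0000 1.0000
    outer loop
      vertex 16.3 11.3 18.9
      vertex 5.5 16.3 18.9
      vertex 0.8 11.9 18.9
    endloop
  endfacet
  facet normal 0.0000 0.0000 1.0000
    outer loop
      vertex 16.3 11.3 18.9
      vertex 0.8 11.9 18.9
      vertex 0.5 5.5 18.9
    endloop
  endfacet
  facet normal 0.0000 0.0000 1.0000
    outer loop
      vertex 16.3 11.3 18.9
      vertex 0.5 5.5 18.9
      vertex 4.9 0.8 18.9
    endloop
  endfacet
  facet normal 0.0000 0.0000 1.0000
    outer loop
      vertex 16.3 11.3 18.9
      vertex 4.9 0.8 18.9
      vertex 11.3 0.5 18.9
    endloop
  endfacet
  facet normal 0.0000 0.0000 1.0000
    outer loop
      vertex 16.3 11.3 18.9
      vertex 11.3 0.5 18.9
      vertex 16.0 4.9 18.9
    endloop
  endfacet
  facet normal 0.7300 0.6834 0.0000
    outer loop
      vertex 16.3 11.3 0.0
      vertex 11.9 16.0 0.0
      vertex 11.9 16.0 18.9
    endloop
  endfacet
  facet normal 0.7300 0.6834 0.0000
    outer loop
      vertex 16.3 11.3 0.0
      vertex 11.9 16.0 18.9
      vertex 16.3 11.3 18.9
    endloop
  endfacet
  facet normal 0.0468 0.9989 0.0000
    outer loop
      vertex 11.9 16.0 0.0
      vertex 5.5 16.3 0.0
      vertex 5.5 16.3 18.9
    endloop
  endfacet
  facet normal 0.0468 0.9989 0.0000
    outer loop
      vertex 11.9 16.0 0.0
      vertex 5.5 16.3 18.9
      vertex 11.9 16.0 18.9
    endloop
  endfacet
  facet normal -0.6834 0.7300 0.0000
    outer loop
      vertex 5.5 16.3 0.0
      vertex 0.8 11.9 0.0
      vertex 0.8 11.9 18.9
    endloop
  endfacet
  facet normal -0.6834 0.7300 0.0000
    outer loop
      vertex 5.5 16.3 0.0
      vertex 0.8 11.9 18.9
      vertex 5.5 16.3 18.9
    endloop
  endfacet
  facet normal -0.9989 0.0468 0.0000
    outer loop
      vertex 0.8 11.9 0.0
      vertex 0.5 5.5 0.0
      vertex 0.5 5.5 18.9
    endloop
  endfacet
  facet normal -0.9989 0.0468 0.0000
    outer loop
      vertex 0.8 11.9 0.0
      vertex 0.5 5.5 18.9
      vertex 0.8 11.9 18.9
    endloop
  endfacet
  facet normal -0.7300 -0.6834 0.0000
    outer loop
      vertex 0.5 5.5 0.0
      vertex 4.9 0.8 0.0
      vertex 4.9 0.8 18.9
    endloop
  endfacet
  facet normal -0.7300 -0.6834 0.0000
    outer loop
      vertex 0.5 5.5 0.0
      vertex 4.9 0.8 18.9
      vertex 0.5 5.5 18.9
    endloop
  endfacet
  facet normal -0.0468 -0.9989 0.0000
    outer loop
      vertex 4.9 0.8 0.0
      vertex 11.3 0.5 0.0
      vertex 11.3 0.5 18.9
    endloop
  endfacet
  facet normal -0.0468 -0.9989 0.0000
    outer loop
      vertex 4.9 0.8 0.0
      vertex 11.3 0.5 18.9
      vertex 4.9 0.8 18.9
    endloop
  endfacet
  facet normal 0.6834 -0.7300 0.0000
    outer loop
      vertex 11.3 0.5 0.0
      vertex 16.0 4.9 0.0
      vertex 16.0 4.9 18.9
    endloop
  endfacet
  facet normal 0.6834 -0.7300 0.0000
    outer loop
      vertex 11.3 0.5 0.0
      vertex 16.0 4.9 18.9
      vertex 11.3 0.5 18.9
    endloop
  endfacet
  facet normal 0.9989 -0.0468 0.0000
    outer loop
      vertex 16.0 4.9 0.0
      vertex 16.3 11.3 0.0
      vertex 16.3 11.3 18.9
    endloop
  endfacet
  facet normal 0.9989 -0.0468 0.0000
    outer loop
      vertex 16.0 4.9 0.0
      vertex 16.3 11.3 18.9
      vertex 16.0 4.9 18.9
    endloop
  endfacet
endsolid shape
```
; perimeter-only toolpath
G21 ; units = mm
G90 ; absolute positioning
G28 ; home
; layer 1
G0 Z2.7
G0 X16.3 Y11.3
G1 X11.9 Y16.0
G1 X5.5 Y16.3
G1 X0.8 Y11.9
G1 X0.5 Y5.5
G1 X4.9 Y0.8
G1 X11.3 Y0.5
G1 X16.0 Y4.9
G1 X16.3 Y11.3
; layer 2
G0 Z5.4
G0 X16.3 Y11.3
G1 X11.9 Y16.0
G1 X5.5 Y16.3
G1 X0.8 Y11.9
G1 X0.5 Y5.5
G1 X4.9 Y0.8
G1 X11.3 Y0.5
G1 X16.0 Y4.9
G1 X16.3 Y11.3
; layer 3
G0 Z8.1
G0 X16.3 Y11.3
G1 X11.9 Y16.0
G1 X5.5 Y16.3
G1 X0.8 Y11.9
G1 X0.5 Y5.5
G1 X4.9 Y0.8
G1 X11.3 Y0.5
G1 X16.0 Y4.9
G1 X16.3 Y11.3
; layer 4
G0 Z10.8
G0 X16.3 Y11.3
G1 X11.9 Y16.0
G1 X5.5 Y16.3
G1 X0.8 Y11.9
G1 X0.5 Y5.5
G1 X4.9 Y0.8
G1 X11.3 Y0.5
G1 X16.0 Y4.9
G1 X16.3 Y11.3
; layer 5
G0 Z13.5
G0 X16.3 Y11.3
G1 X11.9 Y16.0
G1 X5.5 Y16.3
G1 X0.8 Y11.9
G1 X0.5 Y5.5
G1 X4.9 Y0.8
G1 X11.3 Y0.5
G1 X16.0 Y4.9
G1 X16.3 Y11.3
; layer 6
G0 Z16.2
G0 X16.3 Y11.3
G1 X11.9 Y16.0
G1 X5.5 Y16.3
G1 X0.8 Y11.9
G1 X0.5 Y5.5
G1 X4.9 Y0.8
G1 X11.3 Y0.5
G1 X16.0 Y4.9
G1 X16.3 Y11.3
; layer 7
G0 Z18.9
G0 X16.3 Y11.3
G1 X11.9 Y16.0
G1 X5.5 Y16.3
G1 X0.8 Y11.9
G1 X0.5 Y5.5
G1 X4.9 Y0.8
G1 X11.3 Y0.5
G1 X16.0 Y4.9
G1 X16.3 Y11.3
M2 ; end

The solid is a regular 8-sided prism (a cylinder approximated with 8 flat sides), circumscribed radius ≈ 8.4 mm, height ≈ 18.9 mm. Slicing at Δz = 2.7 mm — 7 equal slices spanning the solid's height, so layer i sits at z = i·h/7 — gives 7 non-empty perimeters. Each is a 8-segment closed polygon; G0 lifts to the layer z and rapids to the start vertex, then G1 traces the edges.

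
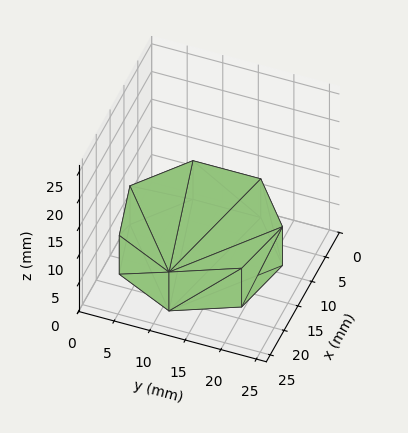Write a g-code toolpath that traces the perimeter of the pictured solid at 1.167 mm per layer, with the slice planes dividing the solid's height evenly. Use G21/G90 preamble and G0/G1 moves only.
Reading the render: the shape is a regular 7-sided prism (a cylinder approximated with 7 flat sides), circumscribed radius ≈ 11 mm, height ≈ 7 mm (dimensions read to the nearest mm from the axis ticks). For the g-code, the solid's height is divided into equal slices at the stated Δz and each level perimeter traced with G1 moves after a G0 lift.

; perimeter-only toolpath
G21 ; units = mm
G90 ; absolute positioning
G28 ; home
; layer 1
G0 Z1.167
G0 X22.000 Y11.000
G1 X17.858 Y19.600
G1 X8.552 Y21.724
G1 X1.089 Y15.773
G1 X1.089 Y6.227
G1 X8.552 Y0.276
G1 X17.858 Y2.400
G1 X22.000 Y11.000
; layer 2
G0 Z2.333
G0 X22.000 Y11.000
G1 X17.858 Y19.600
G1 X8.552 Y21.724
G1 X1.089 Y15.773
G1 X1.089 Y6.227
G1 X8.552 Y0.276
G1 X17.858 Y2.400
G1 X22.000 Y11.000
; layer 3
G0 Z3.500
G0 X22.000 Y11.000
G1 X17.858 Y19.600
G1 X8.552 Y21.724
G1 X1.089 Y15.773
G1 X1.089 Y6.227
G1 X8.552 Y0.276
G1 X17.858 Y2.400
G1 X22.000 Y11.000
; layer 4
G0 Z4.667
G0 X22.000 Y11.000
G1 X17.858 Y19.600
G1 X8.552 Y21.724
G1 X1.089 Y15.773
G1 X1.089 Y6.227
G1 X8.552 Y0.276
G1 X17.858 Y2.400
G1 X22.000 Y11.000
; layer 5
G0 Z5.833
G0 X22.000 Y11.000
G1 X17.858 Y19.600
G1 X8.552 Y21.724
G1 X1.089 Y15.773
G1 X1.089 Y6.227
G1 X8.552 Y0.276
G1 X17.858 Y2.400
G1 X22.000 Y11.000
; layer 6
G0 Z7.000
G0 X22.000 Y11.000
G1 X17.858 Y19.600
G1 X8.552 Y21.724
G1 X1.089 Y15.773
G1 X1.089 Y6.227
G1 X8.552 Y0.276
G1 X17.858 Y2.400
G1 X22.000 Y11.000
M2 ; end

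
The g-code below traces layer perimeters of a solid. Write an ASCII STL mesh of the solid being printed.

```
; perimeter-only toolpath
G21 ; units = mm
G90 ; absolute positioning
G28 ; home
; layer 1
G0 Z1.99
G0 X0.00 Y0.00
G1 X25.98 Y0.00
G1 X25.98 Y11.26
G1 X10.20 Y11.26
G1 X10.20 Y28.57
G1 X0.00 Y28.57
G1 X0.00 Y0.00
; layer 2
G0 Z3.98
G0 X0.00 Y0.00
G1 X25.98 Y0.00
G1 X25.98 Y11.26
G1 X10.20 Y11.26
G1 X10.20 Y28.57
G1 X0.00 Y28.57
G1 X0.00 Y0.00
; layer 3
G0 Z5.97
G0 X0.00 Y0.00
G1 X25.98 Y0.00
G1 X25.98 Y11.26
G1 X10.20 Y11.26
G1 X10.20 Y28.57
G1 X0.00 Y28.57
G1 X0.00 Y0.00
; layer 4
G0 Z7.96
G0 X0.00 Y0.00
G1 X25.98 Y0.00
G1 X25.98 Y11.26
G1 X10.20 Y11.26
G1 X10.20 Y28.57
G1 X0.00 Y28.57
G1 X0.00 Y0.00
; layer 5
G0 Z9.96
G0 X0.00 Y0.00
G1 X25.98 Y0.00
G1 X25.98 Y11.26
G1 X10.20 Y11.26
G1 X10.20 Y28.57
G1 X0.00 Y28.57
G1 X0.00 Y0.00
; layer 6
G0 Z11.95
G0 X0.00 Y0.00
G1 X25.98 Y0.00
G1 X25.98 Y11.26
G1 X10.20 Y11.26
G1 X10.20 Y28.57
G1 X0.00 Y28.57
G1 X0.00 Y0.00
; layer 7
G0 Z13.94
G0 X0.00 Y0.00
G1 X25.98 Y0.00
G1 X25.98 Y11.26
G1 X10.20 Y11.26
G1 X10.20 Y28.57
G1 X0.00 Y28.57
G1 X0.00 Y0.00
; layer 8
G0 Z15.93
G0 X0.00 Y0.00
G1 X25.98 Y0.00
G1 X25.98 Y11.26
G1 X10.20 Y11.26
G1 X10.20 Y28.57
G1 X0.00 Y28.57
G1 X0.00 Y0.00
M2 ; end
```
solid part
  facet normal 0.0000 0.0000 -1.0000
    outer loop
      vertex 25.98 11.26 0.00
      vertex 25.98 0.00 0.00
      vertex 0.00 0.00 0.00
    endloop
  endfacet
  facet normal 0.0000 0.0000 -1.0000
    outer loop
      vertex 10.20 11.26 0.00
      vertex 25.98 11.26 0.00
      vertex 0.00 0.00 0.00
    endloop
  endfacet
  facet normal 0.0000 0.0000 -1.0000
    outer loop
      vertex 10.20 28.57 0.00
      vertex 10.20 11.26 0.00
      vertex 0.00 0.00 0.00
    endloop
  endfacet
  facet normal 0.0000 0.0000 -1.0000
    outer loop
      vertex 0.00 28.57 0.00
      vertex 10.20 28.57 0.00
      vertex 0.00 0.00 0.00
    endloop
  endfacet
  facet normal 0.0000 0.0000 1.0000
    outer loop
      vertex 0.00 0.00 15.93
      vertex 25.98 0.00 15.93
      vertex 25.98 11.26 15.93
    endloop
  endfacet
  facet normal 0.0000 0.0000 1.0000
    outer loop
      vertex 0.00 0.00 15.93
      vertex 25.98 11.26 15.93
      vertex 10.20 11.26 15.93
    endloop
  endfacet
  facet normal 0.0000 0.0000 1.0000
    outer loop
      vertex 0.00 0.00 15.93
      vertex 10.20 11.26 15.93
      vertex 10.20 28.57 15.93
    endloop
  endfacet
  facet normal 0.0000 0.0000 1.0000
    outer loop
      vertex 0.00 0.00 15.93
      vertex 10.20 28.57 15.93
      vertex 0.00 28.57 15.93
    endloop
  endfacet
  facet normal 0.0000 -1.0000 0.0000
    outer loop
      vertex 0.00 0.00 0.00
      vertex 25.98 0.00 0.00
      vertex 25.98 0.00 15.93
    endloop
  endfacet
  facet normal 0.0000 -1.0000 0.0000
    outer loop
      vertex 0.00 0.00 0.00
      vertex 25.98 0.00 15.93
      vertex 0.00 0.00 15.93
    endloop
  endfacet
  facet normal 1.0000 0.0000 0.0000
    outer loop
      vertex 25.98 0.00 0.00
      vertex 25.98 11.26 0.00
      vertex 25.98 11.26 15.93
    endloop
  endfacet
  facet normal 1.0000 0.0000 0.0000
    outer loop
      vertex 25.98 0.00 0.00
      vertex 25.98 11.26 15.93
      vertex 25.98 0.00 15.93
    endloop
  endfacet
  facet normal 0.0000 1.0000 0.0000
    outer loop
      vertex 25.98 11.26 0.00
      vertex 10.20 11.26 0.00
      vertex 10.20 11.26 15.93
    endloop
  endfacet
  facet normal 0.0000 1.0000 0.0000
    outer loop
      vertex 25.98 11.26 0.00
      vertex 10.20 11.26 15.93
      vertex 25.98 11.26 15.93
    endloop
  endfacet
  facet normal 1.0000 0.0000 0.0000
    outer loop
      vertex 10.20 11.26 0.00
      vertex 10.20 28.57 0.00
      vertex 10.20 28.57 15.93
    endloop
  endfacet
  facet normal 1.0000 0.0000 0.0000
    outer loop
      vertex 10.20 11.26 0.00
      vertex 10.20 28.57 15.93
      vertex 10.20 11.26 15.93
    endloop
  endfacet
  facet normal 0.0000 1.0000 0.0000
    outer loop
      vertex 10.20 28.57 0.00
      vertex 0.00 28.57 0.00
      vertex 0.00 28.57 15.93
    endloop
  endfacet
  facet normal 0.0000 1.0000 0.0000
    outer loop
      vertex 10.20 28.57 0.00
      vertex 0.00 28.57 15.93
      vertex 10.20 28.57 15.93
    endloop
  endfacet
  facet normal -1.0000 0.0000 0.0000
    outer loop
      vertex 0.00 28.57 0.00
      vertex 0.00 0.00 0.00
      vertex 0.00 0.00 15.93
    endloop
  endfacet
  facet normal -1.0000 0.0000 0.0000
    outer loop
      vertex 0.00 28.57 0.00
      vertex 0.00 0.00 15.93
      vertex 0.00 28.57 15.93
    endloop
  endfacet
endsolid part

The G0 Z moves step by Δz≈1.99 mm. Every layer's G1 loop is the same polygon, so the solid is a straight extrusion of it from z=0 to z≈15.9. Closing with flat bottom and top caps and triangulating gives 20 facets — an L-shaped prism: outer 26 × 28.6 mm, arm thicknesses ≈ 11.3 mm (horizontal) and 10.2 mm (vertical), extruded 15.9 mm in z.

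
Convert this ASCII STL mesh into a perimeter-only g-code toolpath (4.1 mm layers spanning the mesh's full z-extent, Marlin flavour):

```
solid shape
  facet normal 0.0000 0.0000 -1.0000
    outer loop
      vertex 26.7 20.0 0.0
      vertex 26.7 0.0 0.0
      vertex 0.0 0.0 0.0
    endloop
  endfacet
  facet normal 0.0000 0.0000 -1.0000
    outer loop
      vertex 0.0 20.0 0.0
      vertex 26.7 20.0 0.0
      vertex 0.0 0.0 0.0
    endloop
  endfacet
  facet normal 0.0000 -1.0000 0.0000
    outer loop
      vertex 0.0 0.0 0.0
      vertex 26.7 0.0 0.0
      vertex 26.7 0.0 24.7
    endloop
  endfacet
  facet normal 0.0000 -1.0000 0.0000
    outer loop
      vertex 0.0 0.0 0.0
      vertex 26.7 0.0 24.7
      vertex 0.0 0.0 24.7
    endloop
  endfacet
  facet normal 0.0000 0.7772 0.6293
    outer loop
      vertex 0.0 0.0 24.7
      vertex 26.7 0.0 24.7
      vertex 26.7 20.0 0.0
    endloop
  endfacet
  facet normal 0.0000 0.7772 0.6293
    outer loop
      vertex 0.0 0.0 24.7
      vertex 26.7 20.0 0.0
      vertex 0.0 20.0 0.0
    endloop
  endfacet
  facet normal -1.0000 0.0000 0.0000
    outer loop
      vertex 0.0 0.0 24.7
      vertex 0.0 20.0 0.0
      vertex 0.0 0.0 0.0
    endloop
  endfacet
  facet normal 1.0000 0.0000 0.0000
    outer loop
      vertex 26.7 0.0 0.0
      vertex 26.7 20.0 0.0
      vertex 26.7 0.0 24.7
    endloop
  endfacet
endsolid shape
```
; perimeter-only toolpath
G21 ; units = mm
G90 ; absolute positioning
G28 ; home
; layer 1
G0 Z4.1
G0 X0.0 Y0.0
G1 X26.7 Y0.0
G1 X26.7 Y16.7
G1 X0.0 Y16.7
G1 X0.0 Y0.0
; layer 2
G0 Z8.2
G0 X0.0 Y0.0
G1 X26.7 Y0.0
G1 X26.7 Y13.3
G1 X0.0 Y13.3
G1 X0.0 Y0.0
; layer 3
G0 Z12.3
G0 X0.0 Y0.0
G1 X26.7 Y0.0
G1 X26.7 Y10.0
G1 X0.0 Y10.0
G1 X0.0 Y0.0
; layer 4
G0 Z16.5
G0 X0.0 Y0.0
G1 X26.7 Y0.0
G1 X26.7 Y6.7
G1 X0.0 Y6.7
G1 X0.0 Y0.0
; layer 5
G0 Z20.6
G0 X0.0 Y0.0
G1 X26.7 Y0.0
G1 X26.7 Y3.3
G1 X0.0 Y3.3
G1 X0.0 Y0.0
M2 ; end

The solid is a wedge (ramp): 26.7 × 20 mm base, rising to 24.7 mm along the y=0 edge and sloping linearly to z=0 at y=20. Slicing at Δz = 4.1 mm — 6 equal slices spanning the solid's height, so layer i sits at z = i·h/6 — gives 5 non-empty perimeters. Each is a 4-segment closed polygon; G0 lifts to the layer z and rapids to the start vertex, then G1 traces the edges. The cross-section shrinks linearly with z (the slice at the apex is degenerate and omitted).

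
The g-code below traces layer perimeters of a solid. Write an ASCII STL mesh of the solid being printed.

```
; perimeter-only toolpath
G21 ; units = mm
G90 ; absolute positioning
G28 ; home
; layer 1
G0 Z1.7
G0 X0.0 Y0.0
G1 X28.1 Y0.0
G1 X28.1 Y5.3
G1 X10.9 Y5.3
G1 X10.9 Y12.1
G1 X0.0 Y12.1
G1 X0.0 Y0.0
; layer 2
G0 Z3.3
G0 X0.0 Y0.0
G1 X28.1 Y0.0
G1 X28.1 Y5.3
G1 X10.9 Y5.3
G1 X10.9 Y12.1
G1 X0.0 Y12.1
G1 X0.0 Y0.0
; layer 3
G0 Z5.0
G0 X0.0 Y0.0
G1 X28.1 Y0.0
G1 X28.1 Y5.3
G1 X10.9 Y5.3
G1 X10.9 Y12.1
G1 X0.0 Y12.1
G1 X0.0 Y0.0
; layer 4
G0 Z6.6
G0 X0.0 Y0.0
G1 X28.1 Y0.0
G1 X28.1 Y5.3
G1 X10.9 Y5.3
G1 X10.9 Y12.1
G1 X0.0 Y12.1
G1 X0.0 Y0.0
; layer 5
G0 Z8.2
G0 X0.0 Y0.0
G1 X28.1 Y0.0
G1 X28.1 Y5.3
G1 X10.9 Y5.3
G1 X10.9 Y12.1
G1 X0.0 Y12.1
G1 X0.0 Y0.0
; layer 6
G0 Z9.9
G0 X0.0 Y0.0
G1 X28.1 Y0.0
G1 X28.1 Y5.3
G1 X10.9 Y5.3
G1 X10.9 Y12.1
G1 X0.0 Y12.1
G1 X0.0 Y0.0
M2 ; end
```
solid part
  facet normal 0.0000 0.0000 -1.0000
    outer loop
      vertex 28.1 5.3 0.0
      vertex 28.1 0.0 0.0
      vertex 0.0 0.0 0.0
    endloop
  endfacet
  facet normal 0.0000 0.0000 -1.0000
    outer loop
      vertex 10.9 5.3 0.0
      vertex 28.1 5.3 0.0
      vertex 0.0 0.0 0.0
    endloop
  endfacet
  facet normal 0.0000 0.0000 -1.0000
    outer loop
      vertex 10.9 12.1 0.0
      vertex 10.9 5.3 0.0
      vertex 0.0 0.0 0.0
    endloop
  endfacet
  facet normal 0.0000 0.0000 -1.0000
    outer loop
      vertex 0.0 12.1 0.0
      vertex 10.9 12.1 0.0
      vertex 0.0 0.0 0.0
    endloop
  endfacet
  facet normal 0.0000 0.0000 1.0000
    outer loop
      vertex 0.0 0.0 9.9
      vertex 28.1 0.0 9.9
      vertex 28.1 5.3 9.9
    endloop
  endfacet
  facet normal 0.0000 0.0000 1.0000
    outer loop
      vertex 0.0 0.0 9.9
      vertex 28.1 5.3 9.9
      vertex 10.9 5.3 9.9
    endloop
  endfacet
  facet normal 0.0000 0.0000 1.0000
    outer loop
      vertex 0.0 0.0 9.9
      vertex 10.9 5.3 9.9
      vertex 10.9 12.1 9.9
    endloop
  endfacet
  facet normal 0.0000 0.0000 1.0000
    outer loop
      vertex 0.0 0.0 9.9
      vertex 10.9 12.1 9.9
      vertex 0.0 12.1 9.9
    endloop
  endfacet
  facet normal 0.0000 -1.0000 0.0000
    outer loop
      vertex 0.0 0.0 0.0
      vertex 28.1 0.0 0.0
      vertex 28.1 0.0 9.9
    endloop
  endfacet
  facet normal 0.0000 -1.0000 0.0000
    outer loop
      vertex 0.0 0.0 0.0
      vertex 28.1 0.0 9.9
      vertex 0.0 0.0 9.9
    endloop
  endfacet
  facet normal 1.0000 0.0000 0.0000
    outer loop
      vertex 28.1 0.0 0.0
      vertex 28.1 5.3 0.0
      vertex 28.1 5.3 9.9
    endloop
  endfacet
  facet normal 1.0000 0.0000 0.0000
    outer loop
      vertex 28.1 0.0 0.0
      vertex 28.1 5.3 9.9
      vertex 28.1 0.0 9.9
    endloop
  endfacet
  facet normal 0.0000 1.0000 0.0000
    outer loop
      vertex 28.1 5.3 0.0
      vertex 10.9 5.3 0.0
      vertex 10.9 5.3 9.9
    endloop
  endfacet
  facet normal 0.0000 1.0000 0.0000
    outer loop
      vertex 28.1 5.3 0.0
      vertex 10.9 5.3 9.9
      vertex 28.1 5.3 9.9
    endloop
  endfacet
  facet normal 1.0000 0.0000 0.0000
    outer loop
      vertex 10.9 5.3 0.0
      vertex 10.9 12.1 0.0
      vertex 10.9 12.1 9.9
    endloop
  endfacet
  facet normal 1.0000 0.0000 0.0000
    outer loop
      vertex 10.9 5.3 0.0
      vertex 10.9 12.1 9.9
      vertex 10.9 5.3 9.9
    endloop
  endfacet
  facet normal 0.0000 1.0000 0.0000
    outer loop
      vertex 10.9 12.1 0.0
      vertex 0.0 12.1 0.0
      vertex 0.0 12.1 9.9
    endloop
  endfacet
  facet normal 0.0000 1.0000 0.0000
    outer loop
      vertex 10.9 12.1 0.0
      vertex 0.0 12.1 9.9
      vertex 10.9 12.1 9.9
    endloop
  endfacet
  facet normal -1.0000 0.0000 0.0000
    outer loop
      vertex 0.0 12.1 0.0
      vertex 0.0 0.0 0.0
      vertex 0.0 0.0 9.9
    endloop
  endfacet
  facet normal -1.0000 0.0000 0.0000
    outer loop
      vertex 0.0 12.1 0.0
      vertex 0.0 0.0 9.9
      vertex 0.0 12.1 9.9
    endloop
  endfacet
endsolid part

The G0 Z moves step by Δz≈1.7 mm. Every layer's G1 loop is the same polygon, so the solid is a straight extrusion of it from z=0 to z≈9.9. Closing with flat bottom and top caps and triangulating gives 20 facets — an L-shaped prism: outer 28.1 × 12.1 mm, arm thicknesses ≈ 5.3 mm (horizontal) and 10.9 mm (vertical), extruded 9.9 mm in z.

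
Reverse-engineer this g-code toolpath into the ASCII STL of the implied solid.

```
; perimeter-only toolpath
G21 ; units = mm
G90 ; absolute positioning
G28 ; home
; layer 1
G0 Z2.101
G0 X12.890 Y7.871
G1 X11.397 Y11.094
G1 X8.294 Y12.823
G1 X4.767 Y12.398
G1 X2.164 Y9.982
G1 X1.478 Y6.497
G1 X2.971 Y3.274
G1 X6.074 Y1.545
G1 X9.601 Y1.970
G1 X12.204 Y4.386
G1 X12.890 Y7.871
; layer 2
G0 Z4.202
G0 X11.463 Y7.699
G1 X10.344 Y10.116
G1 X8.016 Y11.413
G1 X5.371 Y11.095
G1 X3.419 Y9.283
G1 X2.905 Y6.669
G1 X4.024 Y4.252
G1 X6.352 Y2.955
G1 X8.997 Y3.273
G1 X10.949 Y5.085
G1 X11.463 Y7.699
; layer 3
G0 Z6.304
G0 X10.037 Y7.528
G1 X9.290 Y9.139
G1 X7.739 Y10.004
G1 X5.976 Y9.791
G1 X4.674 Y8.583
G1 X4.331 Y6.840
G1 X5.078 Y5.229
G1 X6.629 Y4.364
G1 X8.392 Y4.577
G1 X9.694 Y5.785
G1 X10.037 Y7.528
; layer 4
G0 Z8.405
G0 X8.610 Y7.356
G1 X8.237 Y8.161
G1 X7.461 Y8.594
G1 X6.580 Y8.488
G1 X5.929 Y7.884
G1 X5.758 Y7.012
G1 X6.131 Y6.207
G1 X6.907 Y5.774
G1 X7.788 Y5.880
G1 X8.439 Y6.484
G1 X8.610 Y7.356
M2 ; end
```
solid part
  facet normal 0.0000 0.0000 -1.0000
    outer loop
      vertex 8.571 14.233 0.000
      vertex 12.450 12.071 0.000
      vertex 14.316 8.043 0.000
    endloop
  endfacet
  facet normal 0.0000 0.0000 -1.0000
    outer loop
      vertex 4.163 13.702 0.000
      vertex 8.571 14.233 0.000
      vertex 14.316 8.043 0.000
    endloop
  endfacet
  facet normal 0.0000 0.0000 -1.0000
    outer loop
      vertex 0.909 10.682 0.000
      vertex 4.163 13.702 0.000
      vertex 14.316 8.043 0.000
    endloop
  endfacet
  facet normal 0.0000 0.0000 -1.0000
    outer loop
      vertex 0.052 6.325 0.000
      vertex 0.909 10.682 0.000
      vertex 14.316 8.043 0.000
    endloop
  endfacet
  facet normal 0.0000 0.0000 -1.0000
    outer loop
      vertex 1.918 2.297 0.000
      vertex 0.052 6.325 0.000
      vertex 14.316 8.043 0.000
    endloop
  endfacet
  facet normal 0.0000 0.0000 -1.0000
    outer loop
      vertex 5.797 0.135 0.000
      vertex 1.918 2.297 0.000
      vertex 14.316 8.043 0.000
    endloop
  endfacet
  facet normal 0.0000 0.0000 -1.0000
    outer loop
      vertex 10.205 0.666 0.000
      vertex 5.797 0.135 0.000
      vertex 14.316 8.043 0.000
    endloop
  endfacet
  facet normal 0.0000 0.0000 -1.0000
    outer loop
      vertex 13.459 3.686 0.000
      vertex 10.205 0.666 0.000
      vertex 14.316 8.043 0.000
    endloop
  endfacet
  facet normal 0.7607 0.3524 0.5452
    outer loop
      vertex 14.316 8.043 0.000
      vertex 12.450 12.071 0.000
      vertex 7.184 7.184 10.506
    endloop
  endfacet
  facet normal 0.4081 0.7323 0.5452
    outer loop
      vertex 12.450 12.071 0.000
      vertex 8.571 14.233 0.000
      vertex 7.184 7.184 10.506
    endloop
  endfacet
  facet normal -0.1003 0.8323 0.5452
    outer loop
      vertex 8.571 14.233 0.000
      vertex 4.163 13.702 0.000
      vertex 7.184 7.184 10.506
    endloop
  endfacet
  facet normal -0.5703 0.6145 0.5452
    outer loop
      vertex 4.163 13.702 0.000
      vertex 0.909 10.682 0.000
      vertex 7.184 7.184 10.506
    endloop
  endfacet
  facet normal -0.8226 0.1618 0.5452
    outer loop
      vertex 0.909 10.682 0.000
      vertex 0.052 6.325 0.000
      vertex 7.184 7.184 10.506
    endloop
  endfacet
  facet normal -0.7607 -0.3524 0.5452
    outer loop
      vertex 0.052 6.325 0.000
      vertex 1.918 2.297 0.000
      vertex 7.184 7.184 10.506
    endloop
  endfacet
  facet normal -0.4081 -0.7323 0.5452
    outer loop
      vertex 1.918 2.297 0.000
      vertex 5.797 0.135 0.000
      vertex 7.184 7.184 10.506
    endloop
  endfacet
  facet normal 0.1003 -0.8323 0.5452
    outer loop
      vertex 5.797 0.135 0.000
      vertex 10.205 0.666 0.000
      vertex 7.184 7.184 10.506
    endloop
  endfacet
  facet normal 0.5703 -0.6145 0.5452
    outer loop
      vertex 10.205 0.666 0.000
      vertex 13.459 3.686 0.000
      vertex 7.184 7.184 10.506
    endloop
  endfacet
  facet normal 0.8226 -0.1618 0.5452
    outer loop
      vertex 13.459 3.686 0.000
      vertex 14.316 8.043 0.000
      vertex 7.184 7.184 10.506
    endloop
  endfacet
endsolid part

The G0 Z moves step by Δz≈2.101 mm. The G1 loops shrink linearly with z, so the solid tapers from its base footprint up to z≈10.5. Closing with a flat bottom cap and the tapered top and triangulating gives 18 facets — a regular 10-sided pyramid, base circumscribed radius ≈ 7.18 mm, apex at z ≈ 10.5 mm.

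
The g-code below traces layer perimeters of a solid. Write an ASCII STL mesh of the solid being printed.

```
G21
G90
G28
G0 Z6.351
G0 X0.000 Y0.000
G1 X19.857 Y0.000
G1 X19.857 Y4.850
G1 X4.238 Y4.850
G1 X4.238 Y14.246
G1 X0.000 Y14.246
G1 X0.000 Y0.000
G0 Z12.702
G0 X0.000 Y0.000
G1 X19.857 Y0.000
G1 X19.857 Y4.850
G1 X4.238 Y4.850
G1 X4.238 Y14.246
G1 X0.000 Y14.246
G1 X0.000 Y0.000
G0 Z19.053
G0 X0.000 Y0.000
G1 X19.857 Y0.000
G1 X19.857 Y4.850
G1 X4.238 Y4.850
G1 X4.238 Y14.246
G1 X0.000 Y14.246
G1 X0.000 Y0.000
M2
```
solid part
  facet normal 0.0000 0.0000 -1.0000
    outer loop
      vertex 19.857 4.850 0.000
      vertex 19.857 0.000 0.000
      vertex 0.000 0.000 0.000
    endloop
  endfacet
  facet normal 0.0000 0.0000 -1.0000
    outer loop
      vertex 4.238 4.850 0.000
      vertex 19.857 4.850 0.000
      vertex 0.000 0.000 0.000
    endloop
  endfacet
  facet normal 0.0000 0.0000 -1.0000
    outer loop
      vertex 4.238 14.246 0.000
      vertex 4.238 4.850 0.000
      vertex 0.000 0.000 0.000
    endloop
  endfacet
  facet normal 0.0000 0.0000 -1.0000
    outer loop
      vertex 0.000 14.246 0.000
      vertex 4.238 14.246 0.000
      vertex 0.000 0.000 0.000
    endloop
  endfacet
  facet normal 0.0000 0.0000 1.0000
    outer loop
      vertex 0.000 0.000 19.053
      vertex 19.857 0.000 19.053
      vertex 19.857 4.850 19.053
    endloop
  endfacet
  facet normal 0.0000 0.0000 1.0000
    outer loop
      vertex 0.000 0.000 19.053
      vertex 19.857 4.850 19.053
      vertex 4.238 4.850 19.053
    endloop
  endfacet
  facet normal 0.0000 0.0000 1.0000
    outer loop
      vertex 0.000 0.000 19.053
      vertex 4.238 4.850 19.053
      vertex 4.238 14.246 19.053
    endloop
  endfacet
  facet normal 0.0000 0.0000 1.0000
    outer loop
      vertex 0.000 0.000 19.053
      vertex 4.238 14.246 19.053
      vertex 0.000 14.246 19.053
    endloop
  endfacet
  facet normal 0.0000 -1.0000 0.0000
    outer loop
      vertex 0.000 0.000 0.000
      vertex 19.857 0.000 0.000
      vertex 19.857 0.000 19.053
    endloop
  endfacet
  facet normal 0.0000 -1.0000 0.0000
    outer loop
      vertex 0.000 0.000 0.000
      vertex 19.857 0.000 19.053
      vertex 0.000 0.000 19.053
    endloop
  endfacet
  facet normal 1.0000 0.0000 0.0000
    outer loop
      vertex 19.857 0.000 0.000
      vertex 19.857 4.850 0.000
      vertex 19.857 4.850 19.053
    endloop
  endfacet
  facet normal 1.0000 0.0000 0.0000
    outer loop
      vertex 19.857 0.000 0.000
      vertex 19.857 4.850 19.053
      vertex 19.857 0.000 19.053
    endloop
  endfacet
  facet normal 0.0000 1.0000 0.0000
    outer loop
      vertex 19.857 4.850 0.000
      vertex 4.238 4.850 0.000
      vertex 4.238 4.850 19.053
    endloop
  endfacet
  facet normal 0.0000 1.0000 0.0000
    outer loop
      vertex 19.857 4.850 0.000
      vertex 4.238 4.850 19.053
      vertex 19.857 4.850 19.053
    endloop
  endfacet
  facet normal 1.0000 0.0000 0.0000
    outer loop
      vertex 4.238 4.850 0.000
      vertex 4.238 14.246 0.000
      vertex 4.238 14.246 19.053
    endloop
  endfacet
  facet normal 1.0000 0.0000 0.0000
    outer loop
      vertex 4.238 4.850 0.000
      vertex 4.238 14.246 19.053
      vertex 4.238 4.850 19.053
    endloop
  endfacet
  facet normal 0.0000 1.0000 0.0000
    outer loop
      vertex 4.238 14.246 0.000
      vertex 0.000 14.246 0.000
      vertex 0.000 14.246 19.053
    endloop
  endfacet
  facet normal 0.0000 1.0000 0.0000
    outer loop
      vertex 4.238 14.246 0.000
      vertex 0.000 14.246 19.053
      vertex 4.238 14.246 19.053
    endloop
  endfacet
  facet normal -1.0000 0.0000 0.0000
    outer loop
      vertex 0.000 14.246 0.000
      vertex 0.000 0.000 0.000
      vertex 0.000 0.000 19.053
    endloop
  endfacet
  facet normal -1.0000 0.0000 0.0000
    outer loop
      vertex 0.000 14.246 0.000
      vertex 0.000 0.000 19.053
      vertex 0.000 14.246 19.053
    endloop
  endfacet
endsolid part

The G0 Z moves step by Δz≈6.351 mm. Every layer's G1 loop is the same polygon, so the solid is a straight extrusion of it from z=0 to z≈19.1. Closing with flat bottom and top caps and triangulating gives 20 facets — an L-shaped prism: outer 19.9 × 14.2 mm, arm thicknesses ≈ 4.85 mm (horizontal) and 4.24 mm (vertical), extruded 19.1 mm in z.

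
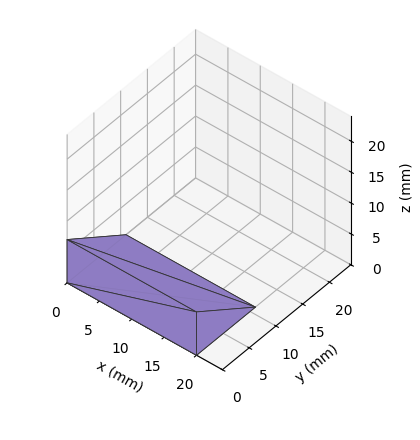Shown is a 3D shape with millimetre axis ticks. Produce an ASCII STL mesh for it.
Reading the render: the shape is a wedge (ramp): 20 × 11 mm base, rising to 7 mm along the y=0 edge and sloping linearly to z=0 at y=11 (dimensions read to the nearest mm from the axis ticks). For the STL, each face is triangulated and given an outward normal.

solid part
  facet normal 0.0000 0.0000 -1.0000
    outer loop
      vertex 20.000 11.000 0.000
      vertex 20.000 0.000 0.000
      vertex 0.000 0.000 0.000
    endloop
  endfacet
  facet normal 0.0000 0.0000 -1.0000
    outer loop
      vertex 0.000 11.000 0.000
      vertex 20.000 11.000 0.000
      vertex 0.000 0.000 0.000
    endloop
  endfacet
  facet normal 0.0000 -1.0000 0.0000
    outer loop
      vertex 0.000 0.000 0.000
      vertex 20.000 0.000 0.000
      vertex 20.000 0.000 7.000
    endloop
  endfacet
  facet normal 0.0000 -1.0000 0.0000
    outer loop
      vertex 0.000 0.000 0.000
      vertex 20.000 0.000 7.000
      vertex 0.000 0.000 7.000
    endloop
  endfacet
  facet normal 0.0000 0.5369 0.8437
    outer loop
      vertex 0.000 0.000 7.000
      vertex 20.000 0.000 7.000
      vertex 20.000 11.000 0.000
    endloop
  endfacet
  facet normal 0.0000 0.5369 0.8437
    outer loop
      vertex 0.000 0.000 7.000
      vertex 20.000 11.000 0.000
      vertex 0.000 11.000 0.000
    endloop
  endfacet
  facet normal -1.0000 0.0000 0.0000
    outer loop
      vertex 0.000 0.000 7.000
      vertex 0.000 11.000 0.000
      vertex 0.000 0.000 0.000
    endloop
  endfacet
  facet normal 1.0000 0.0000 0.0000
    outer loop
      vertex 20.000 0.000 0.000
      vertex 20.000 11.000 0.000
      vertex 20.000 0.000 7.000
    endloop
  endfacet
endsolid part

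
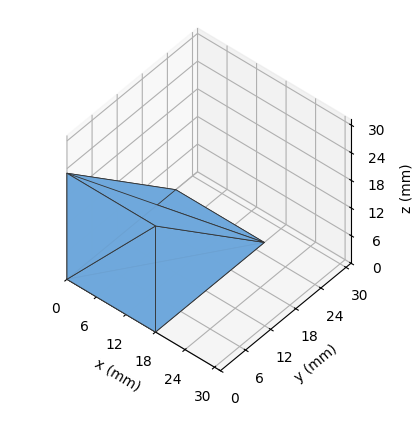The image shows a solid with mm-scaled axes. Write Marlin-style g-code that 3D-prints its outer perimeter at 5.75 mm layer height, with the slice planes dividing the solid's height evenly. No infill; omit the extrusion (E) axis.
Reading the render: the shape is a wedge (ramp): 18 × 26 mm base, rising to 23 mm along the y=0 edge and sloping linearly to z=0 at y=26 (dimensions read to the nearest mm from the axis ticks). For the g-code, the solid's height is divided into equal slices at the stated Δz and each level perimeter traced with G1 moves after a G0 lift.

; perimeter-only toolpath
G21 ; units = mm
G90 ; absolute positioning
G28 ; home
; layer 1
G0 Z5.75
G0 X0.00 Y0.00
G1 X18.00 Y0.00
G1 X18.00 Y19.50
G1 X0.00 Y19.50
G1 X0.00 Y0.00
; layer 2
G0 Z11.50
G0 X0.00 Y0.00
G1 X18.00 Y0.00
G1 X18.00 Y13.00
G1 X0.00 Y13.00
G1 X0.00 Y0.00
; layer 3
G0 Z17.25
G0 X0.00 Y0.00
G1 X18.00 Y0.00
G1 X18.00 Y6.50
G1 X0.00 Y6.50
G1 X0.00 Y0.00
M2 ; end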